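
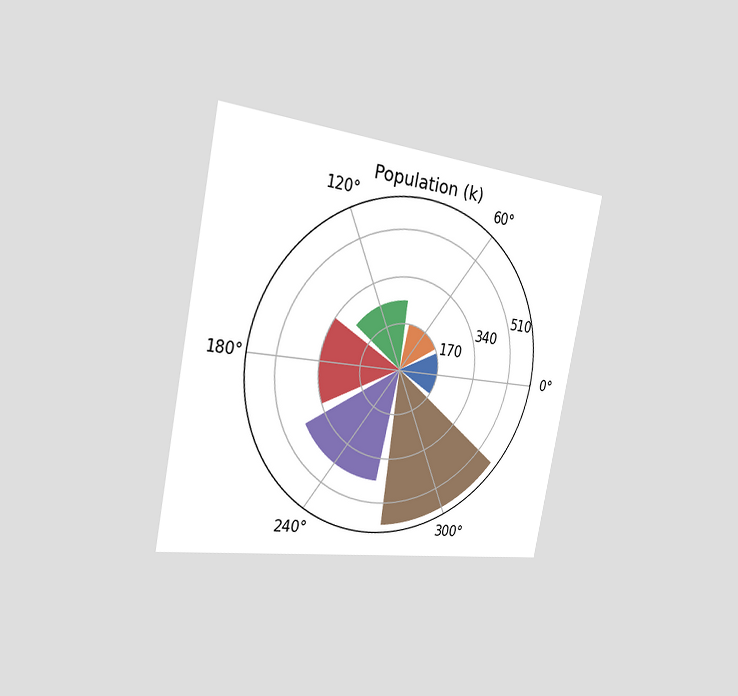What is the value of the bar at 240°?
The chart is tilted about 11° clockwise and viewed slightly from the left. The bar at 240° reaches 425k on the radial axis.

425k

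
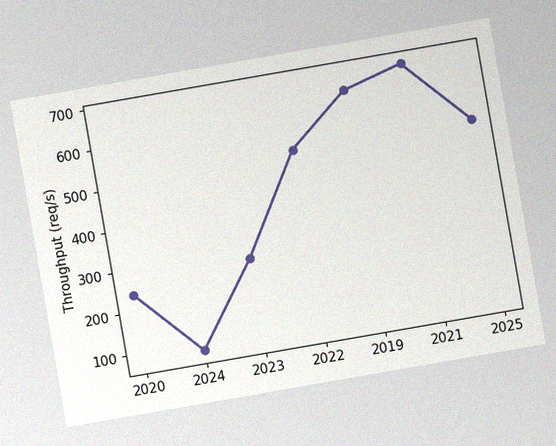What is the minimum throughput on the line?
The chart is tilted about 10° counter-clockwise, with some photo noise. The lowest point is at 2024, and reading across to the y-axis gives 80req/s.

80req/s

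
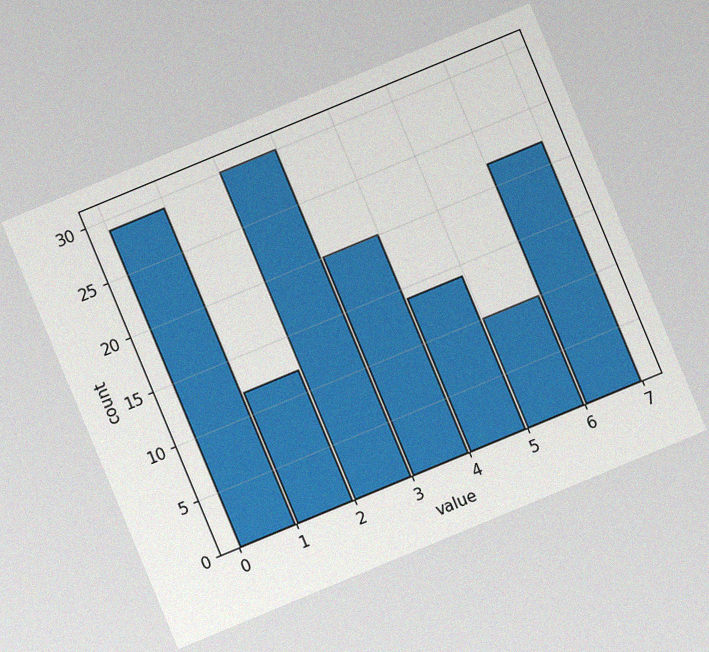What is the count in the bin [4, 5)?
14

The chart is tilted about 23° counter-clockwise, with some photo noise. The [4, 5) bin has height 14.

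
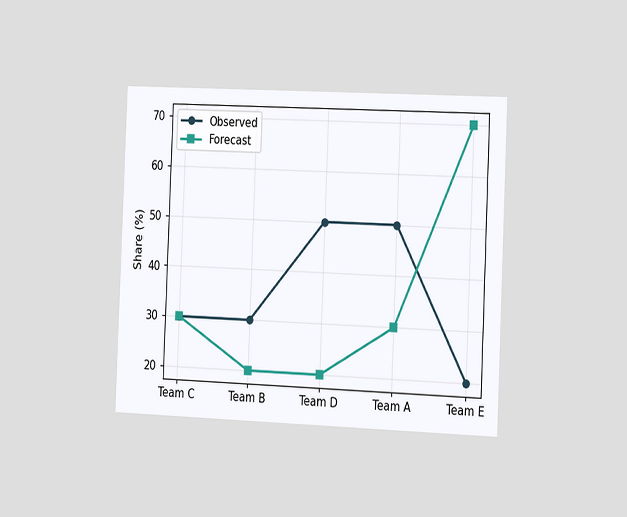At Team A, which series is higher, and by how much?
The chart is tilted about 2° clockwise and viewed slightly from the right. At Team A, Observed sits above the other line by 20%.

Observed, by 20%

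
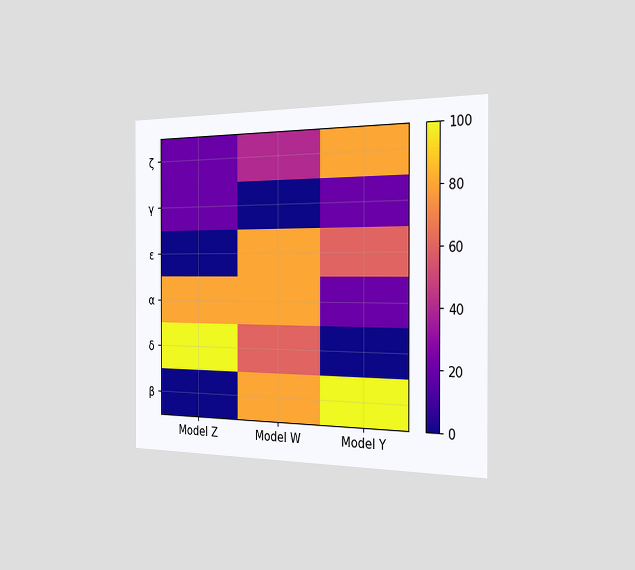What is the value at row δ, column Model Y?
0

The chart is viewed slightly from the right. Matching cell (δ, Model Y) against the colorbar gives 0.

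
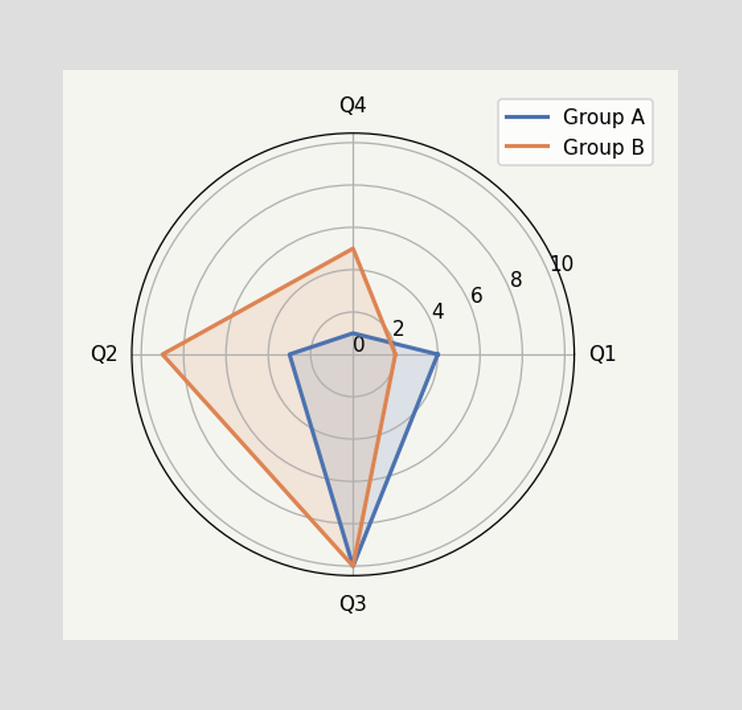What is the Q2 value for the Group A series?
On the Q2 axis, Group A reaches 3.

3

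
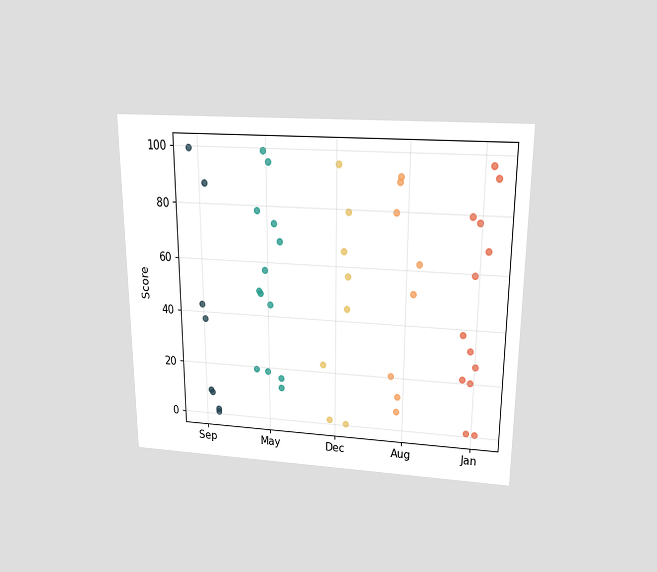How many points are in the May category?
The chart is viewed slightly from above. Counting the markers in the May column gives 13.

13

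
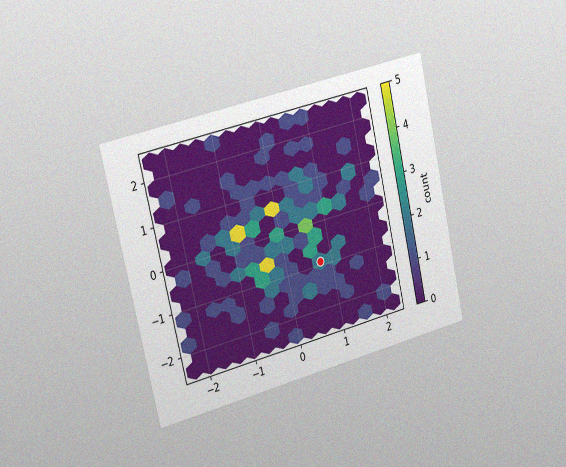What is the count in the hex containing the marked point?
2

The chart is tilted about 13° counter-clockwise and viewed slightly from the left, with some photo noise. The marked hex reads 2 on the colorbar.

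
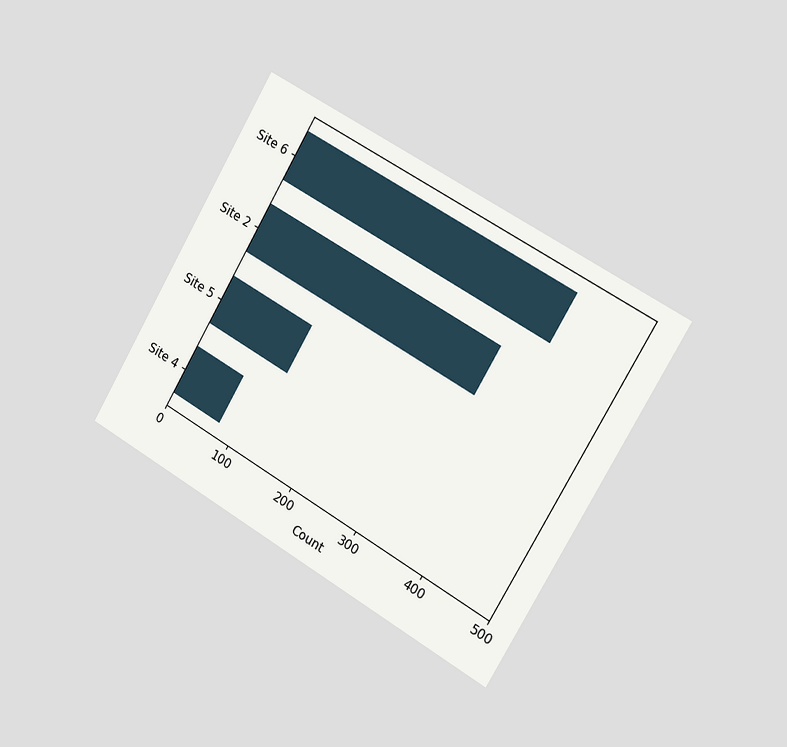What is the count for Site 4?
75

The chart is tilted about 30° clockwise and viewed slightly from the right. Reading along the chart's x-axis, the Site 4 bar reaches 75.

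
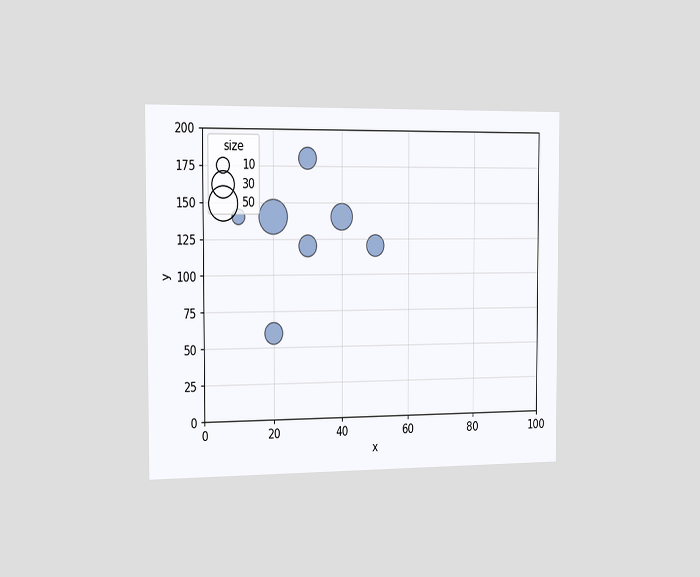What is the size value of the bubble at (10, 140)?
The chart is viewed slightly from the left. Matching the bubble at (10, 140) against the size legend gives 10.

10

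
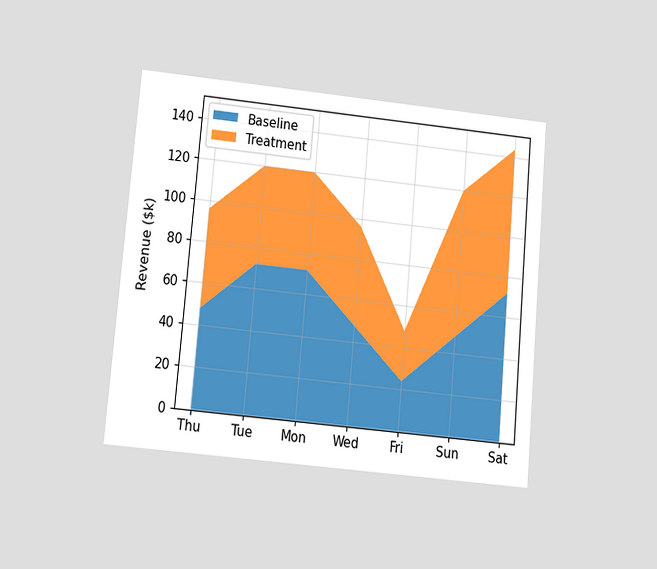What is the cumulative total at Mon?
The chart is tilted about 5° clockwise and viewed slightly from below. The stacked total at Mon reaches $120k.

$120k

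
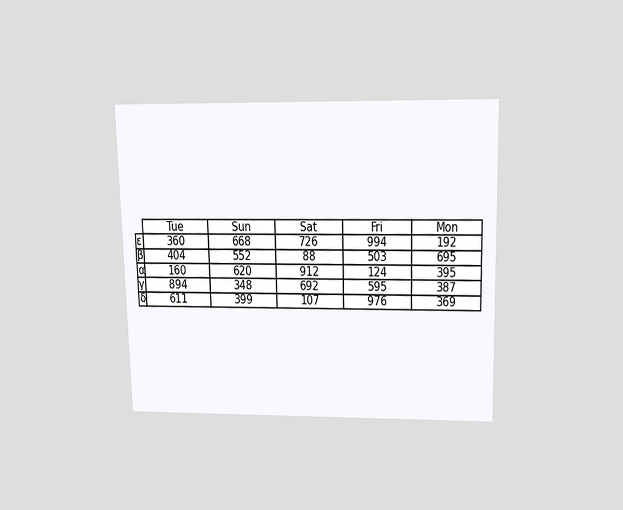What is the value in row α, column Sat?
912

The chart is viewed slightly from above. The (α, Sat) cell reads 912.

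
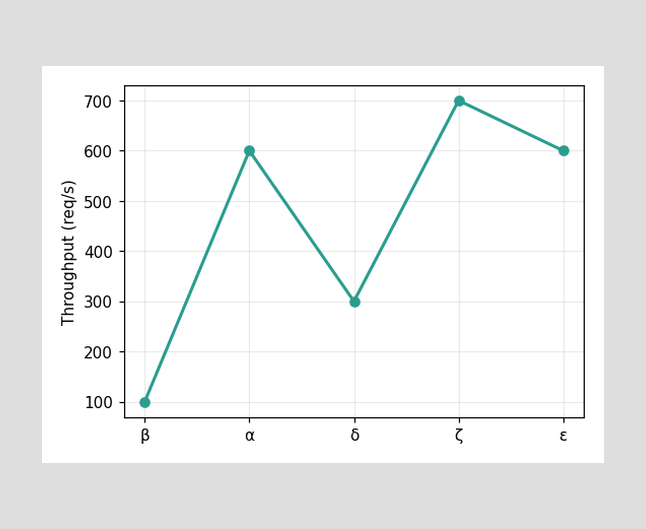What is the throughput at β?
100req/s

At β, the line is at 100req/s.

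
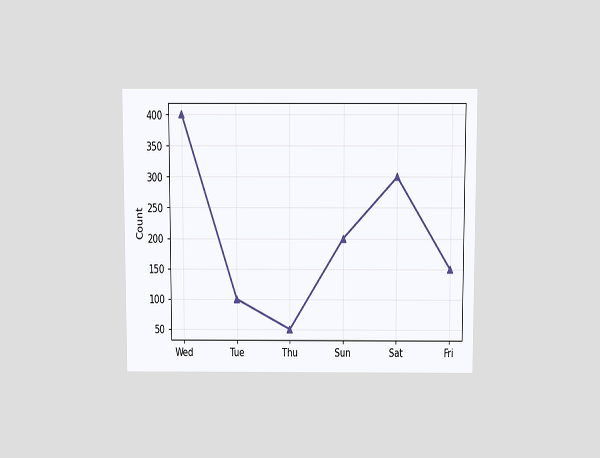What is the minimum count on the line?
50

The chart is viewed slightly from above. The lowest point is at Thu, and reading across to the y-axis gives 50.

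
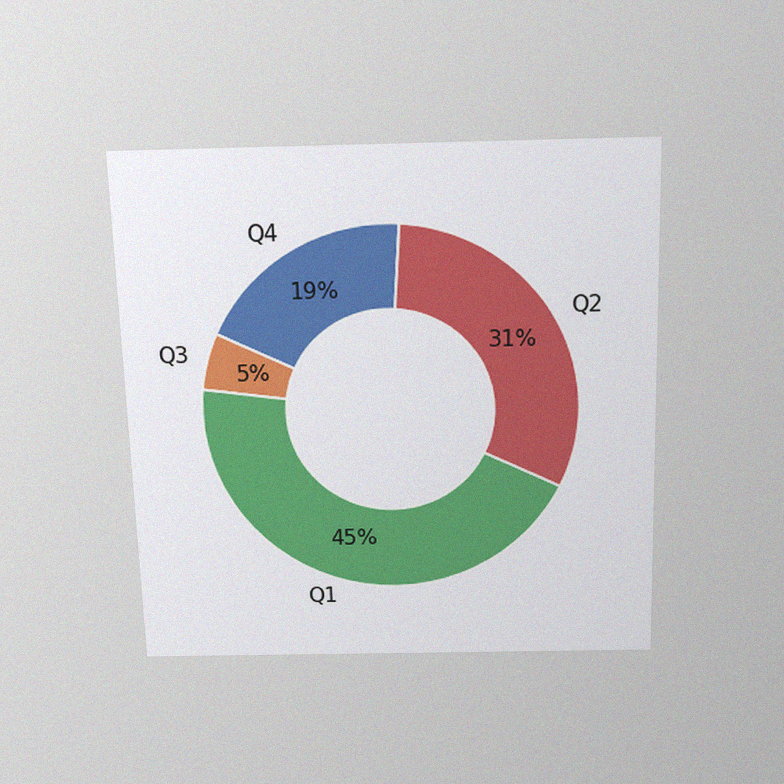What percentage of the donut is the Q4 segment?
19%

The chart is viewed slightly from above, with some photo noise. The Q4 segment takes up 19% of the ring.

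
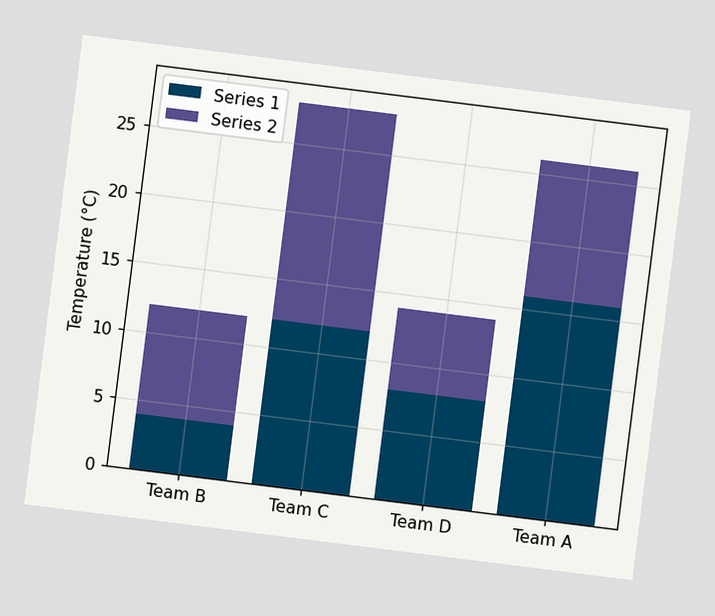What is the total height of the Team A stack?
26°C

The chart is tilted about 7° clockwise. The Team A stack's top reaches 26°C on the y-axis.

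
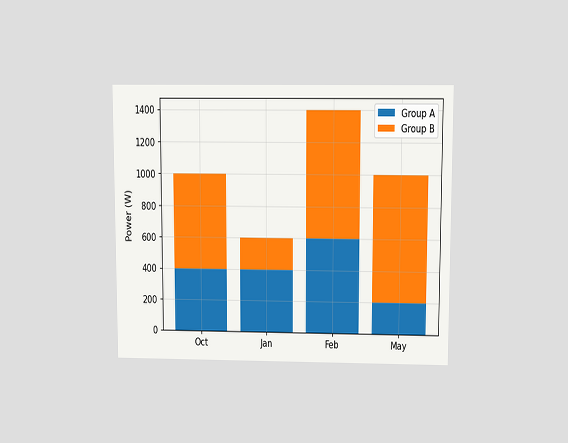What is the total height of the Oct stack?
1000W

The chart is viewed slightly from above. The Oct stack's top reaches 1000W on the y-axis.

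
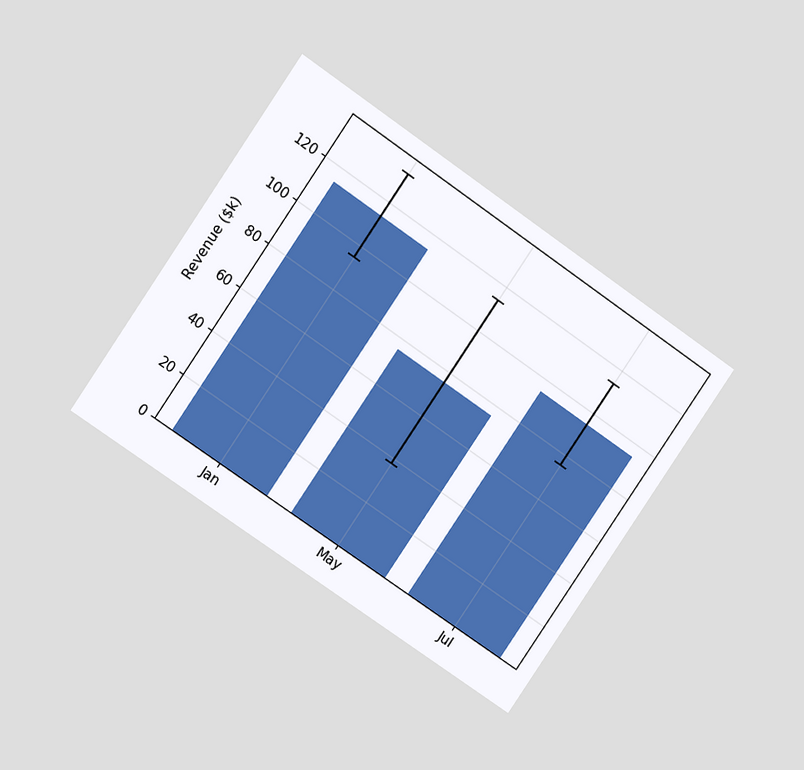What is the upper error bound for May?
The chart is tilted about 34° clockwise and viewed at a slight angle. The May bar's upper whisker reaches $114k.

$114k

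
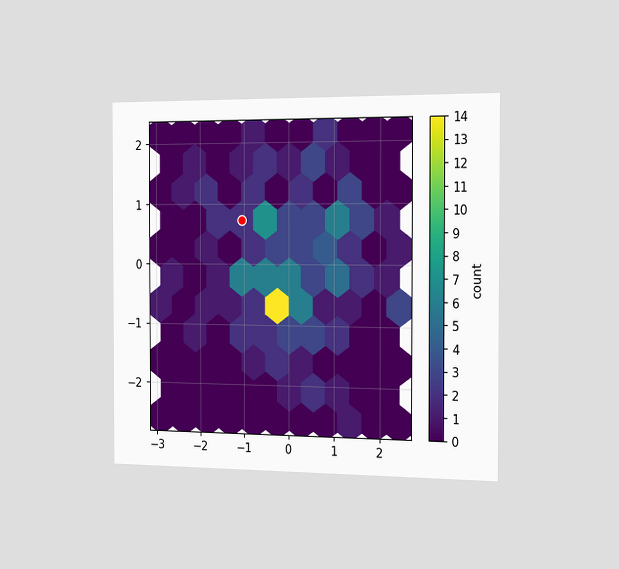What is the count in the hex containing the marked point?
The chart is viewed slightly from the right. The marked hex reads 2 on the colorbar.

2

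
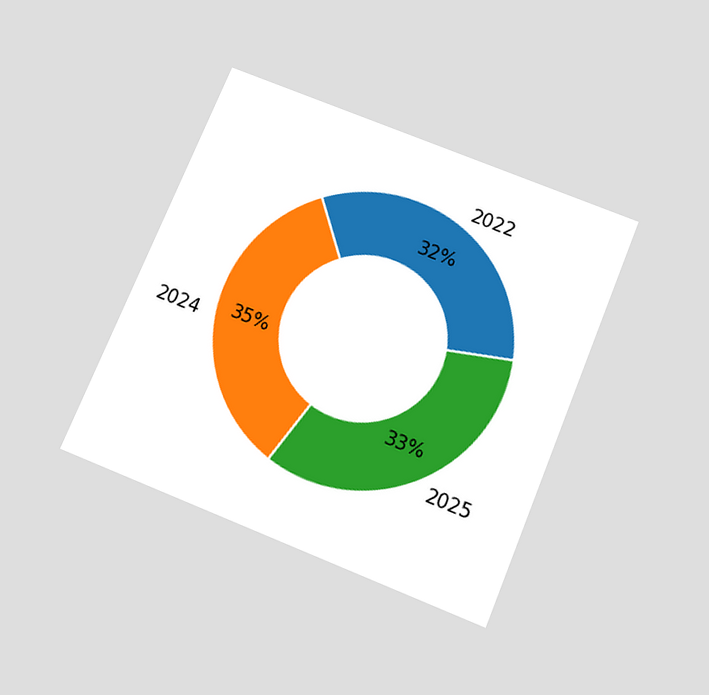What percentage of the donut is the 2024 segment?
The chart is tilted about 22° clockwise and viewed slightly from below. The 2024 segment takes up 35% of the ring.

35%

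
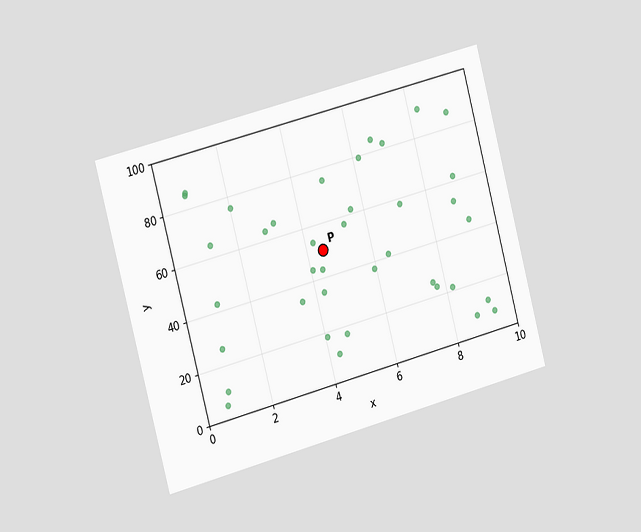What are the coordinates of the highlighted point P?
The chart is tilted about 15° counter-clockwise and viewed slightly from the left. Following the gridlines from P to each axis, P sits at (4.5, 50).

(4.5, 50)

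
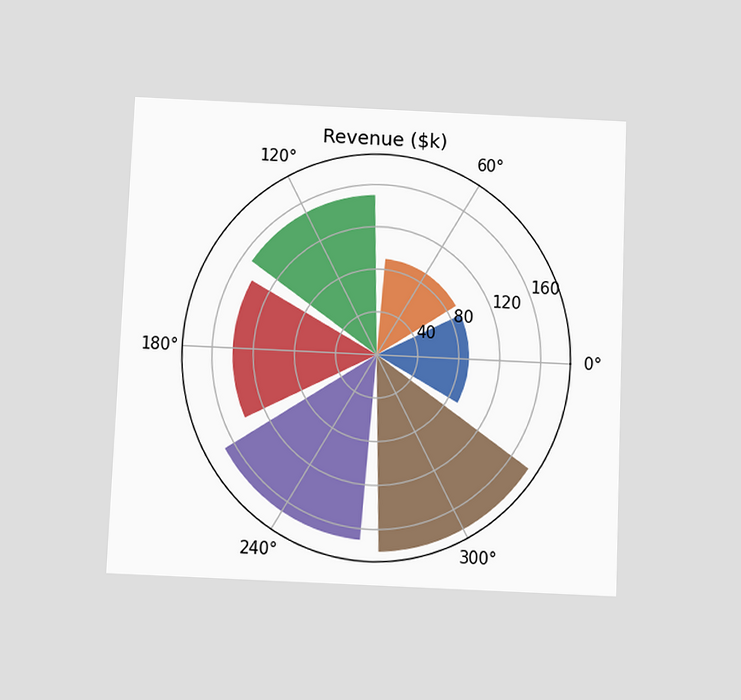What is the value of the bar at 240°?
The chart is tilted about 2° clockwise and viewed slightly from below. The bar at 240° reaches $170k on the radial axis.

$170k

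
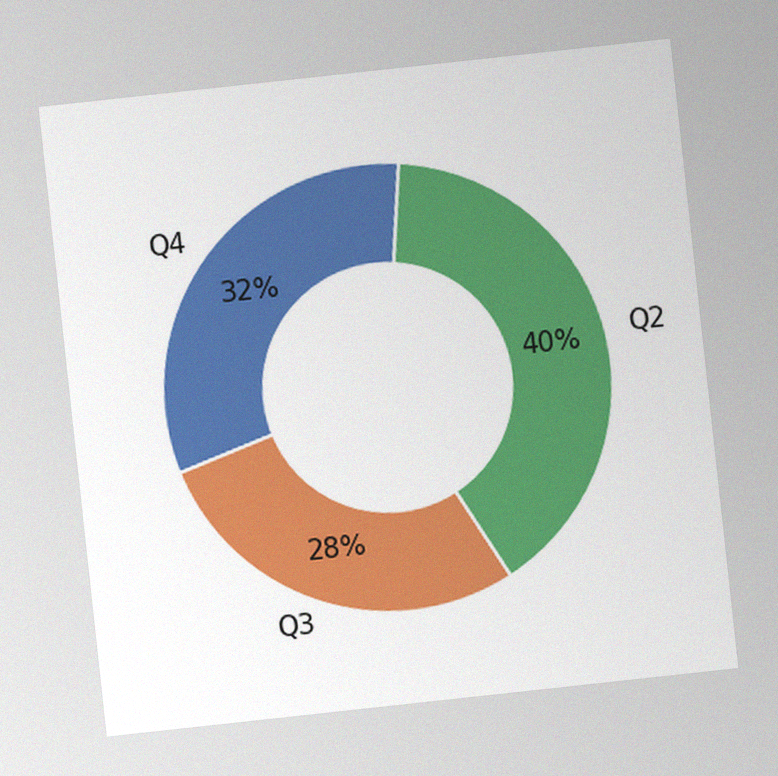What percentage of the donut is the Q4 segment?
The chart is tilted about 6° counter-clockwise, with some photo noise. The Q4 segment takes up 32% of the ring.

32%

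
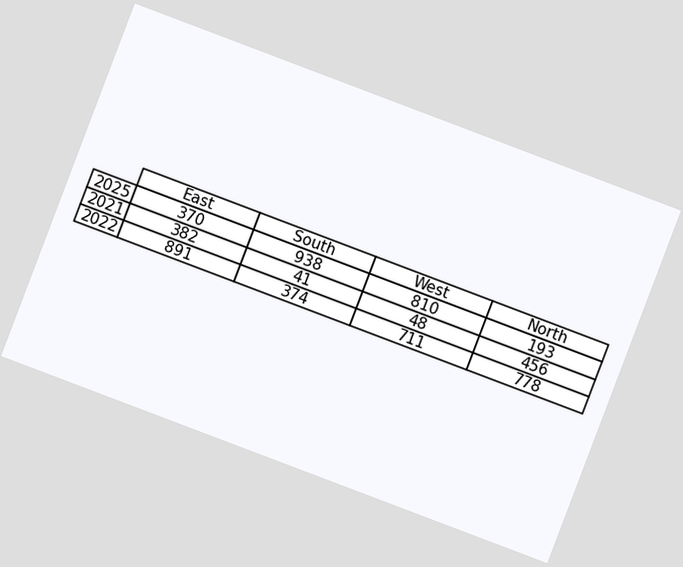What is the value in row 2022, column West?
711

The chart is tilted about 21° clockwise. The (2022, West) cell reads 711.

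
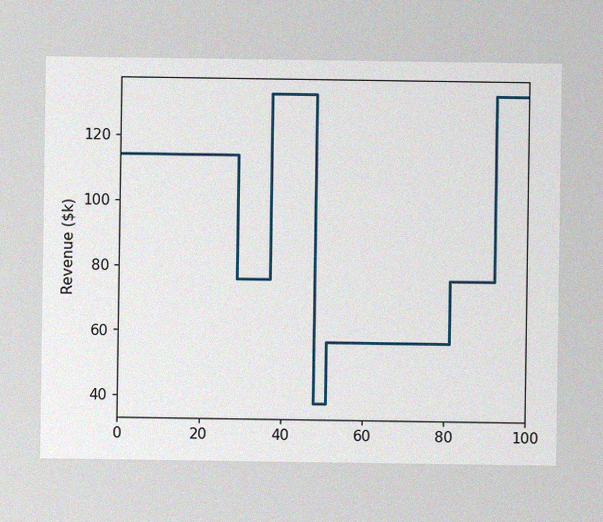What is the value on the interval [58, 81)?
The image has some photo noise and uneven lighting. On [58, 81) the step sits at $57k.

$57k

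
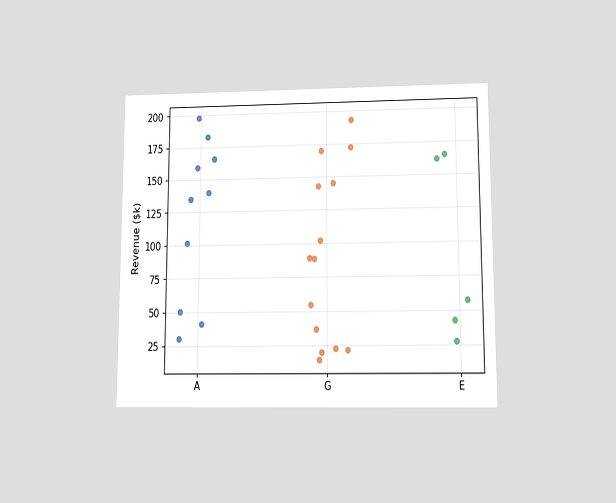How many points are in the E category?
5

The chart is viewed slightly from below. Counting the markers in the E column gives 5.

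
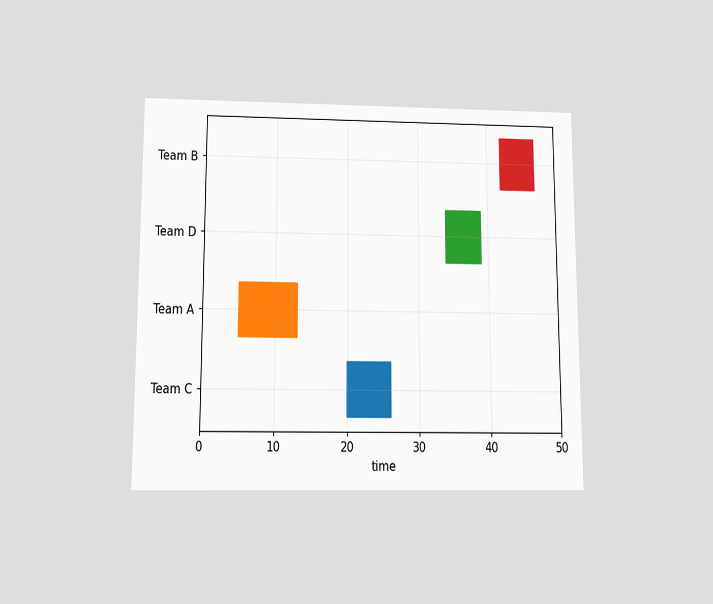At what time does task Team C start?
20

The chart is viewed slightly from below. The Team C bar begins at t=20.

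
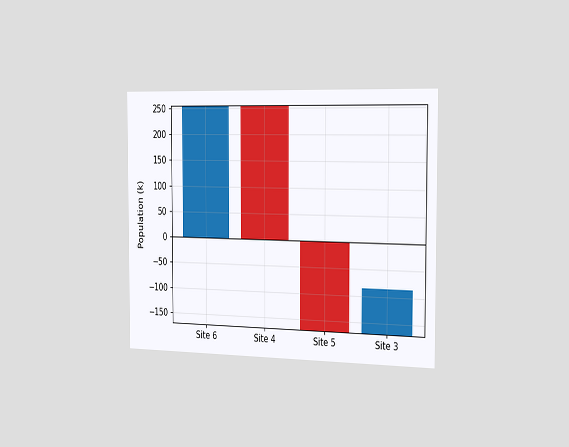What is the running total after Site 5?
-170k

The chart is viewed slightly from the right. After Site 5 the running total reaches -170k.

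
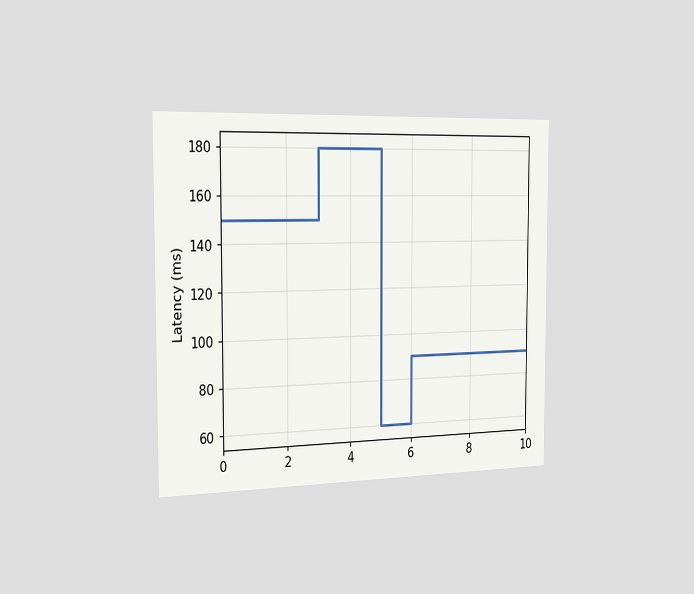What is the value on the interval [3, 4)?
The chart is viewed slightly from the left. On [3, 4) the step sits at 180ms.

180ms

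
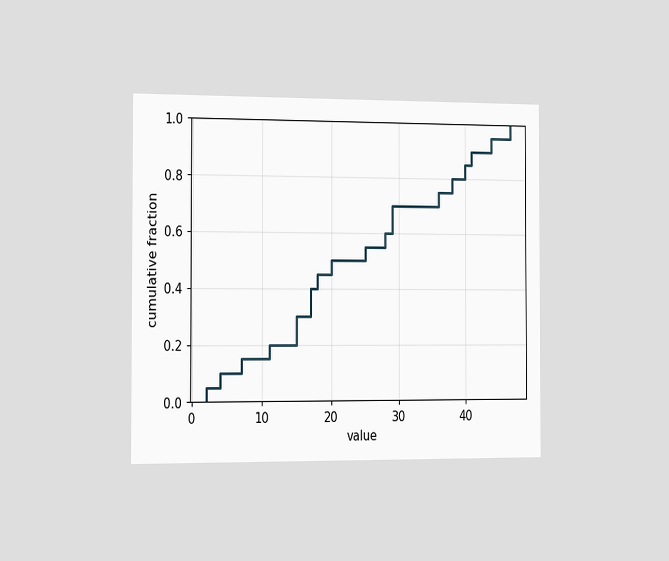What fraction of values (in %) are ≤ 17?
The chart is viewed slightly from the left. At x=17 the ECDF step is at 40%.

40%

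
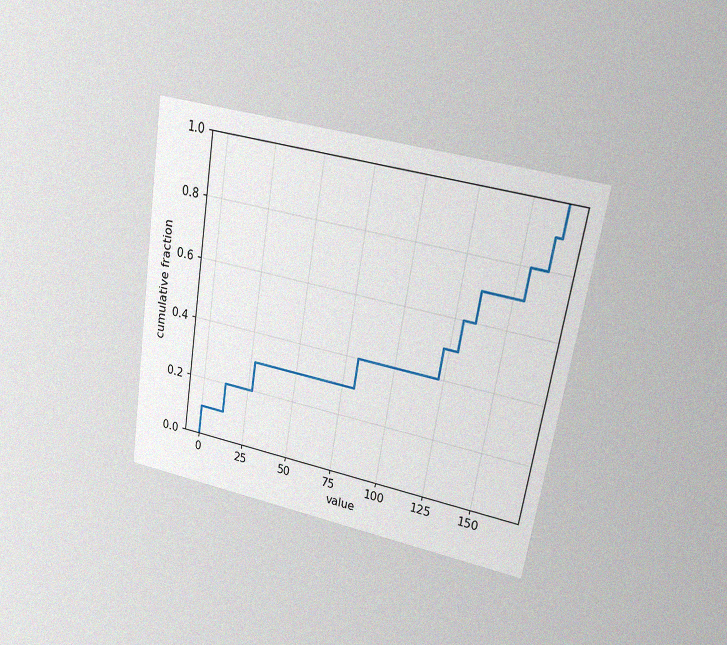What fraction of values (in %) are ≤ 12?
The chart is tilted about 9° clockwise and viewed at a slight angle, with some photo noise. At x=12 the ECDF step is at 20%.

20%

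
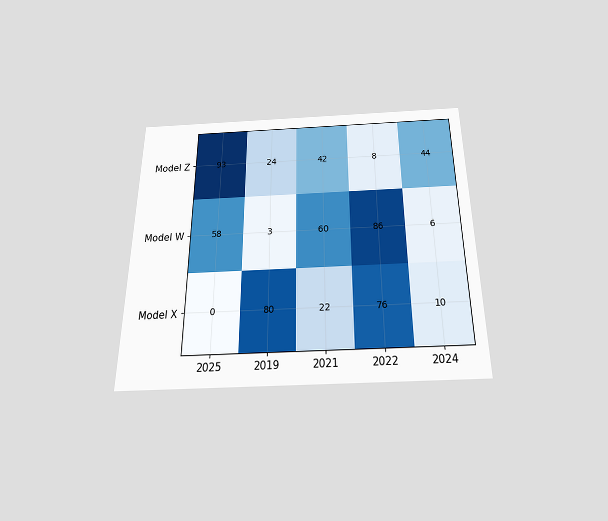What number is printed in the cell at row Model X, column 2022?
76

The chart is viewed slightly from below. The (Model X, 2022) cell reads 76.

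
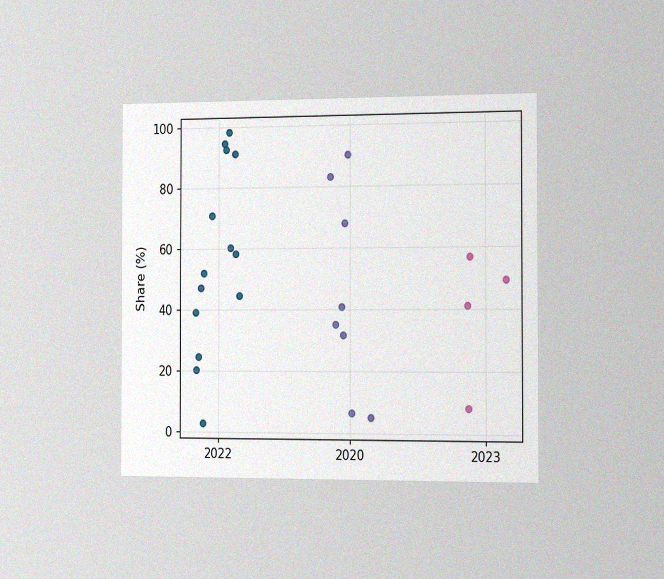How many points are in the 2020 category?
8

The chart is viewed slightly from the right, with some photo noise. Counting the markers in the 2020 column gives 8.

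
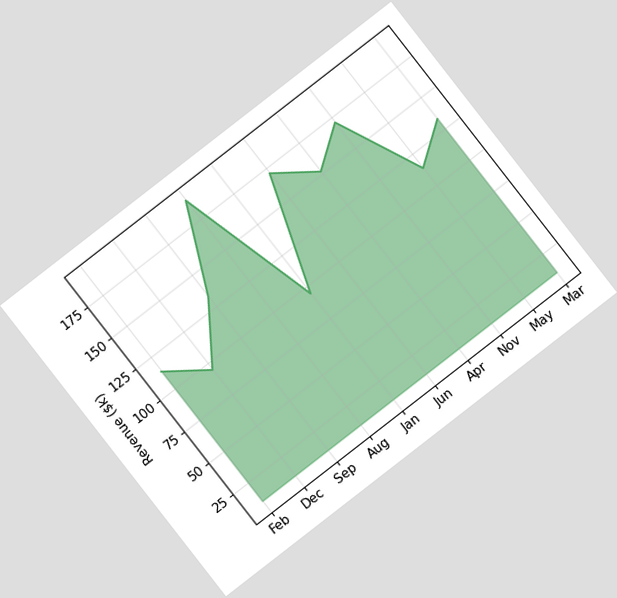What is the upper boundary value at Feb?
$114k

The chart is tilted about 38° counter-clockwise. At Feb the upper boundary is at $114k.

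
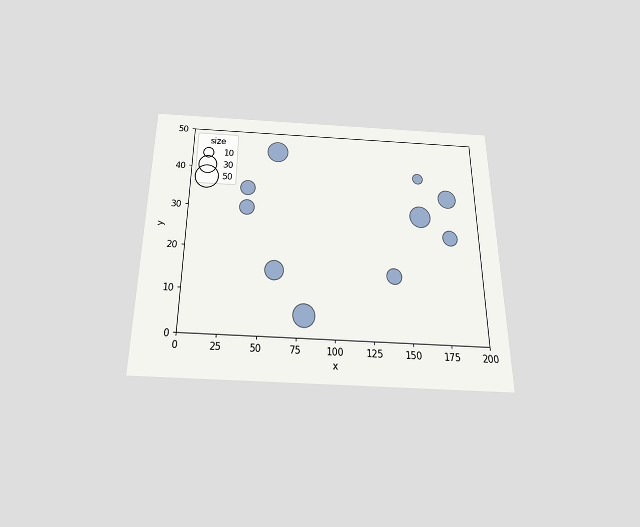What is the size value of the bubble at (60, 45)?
The chart is viewed slightly from below. Matching the bubble at (60, 45) against the size legend gives 40.

40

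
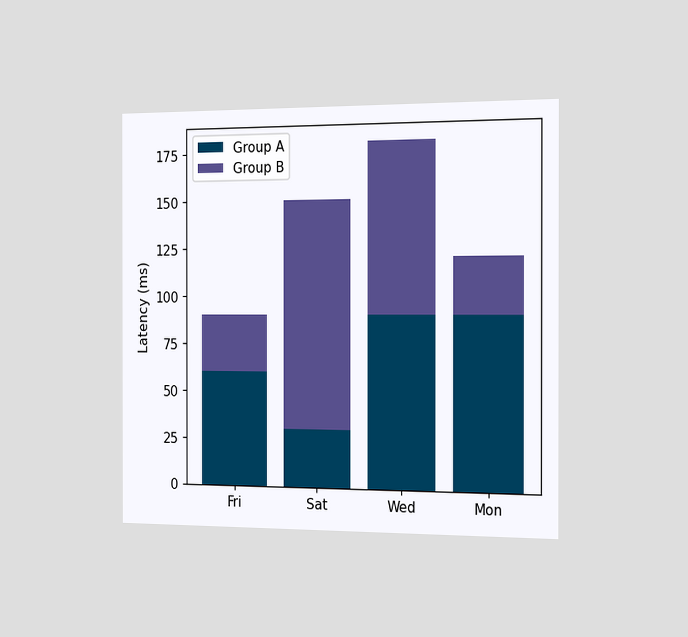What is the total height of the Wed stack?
The chart is viewed slightly from the right. The Wed stack's top reaches 180ms on the y-axis.

180ms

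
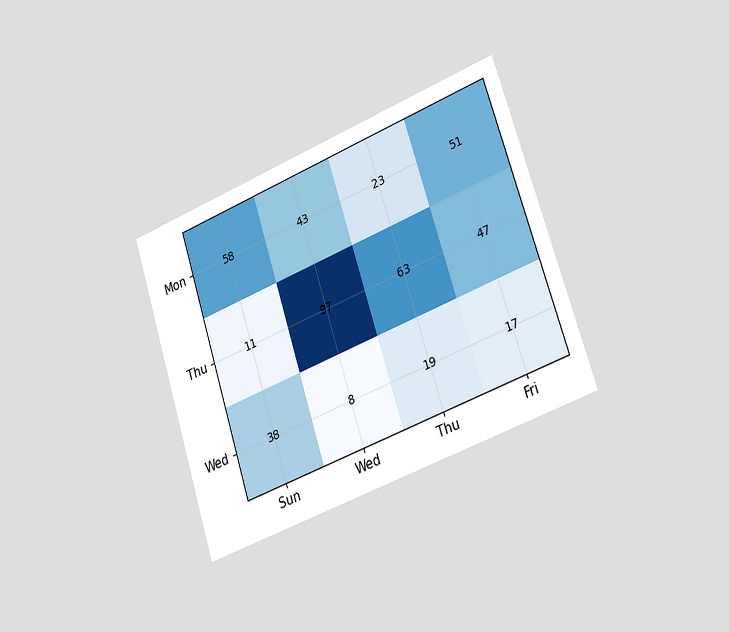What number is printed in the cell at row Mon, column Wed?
43

The chart is tilted about 18° counter-clockwise and viewed slightly from the right. The (Mon, Wed) cell reads 43.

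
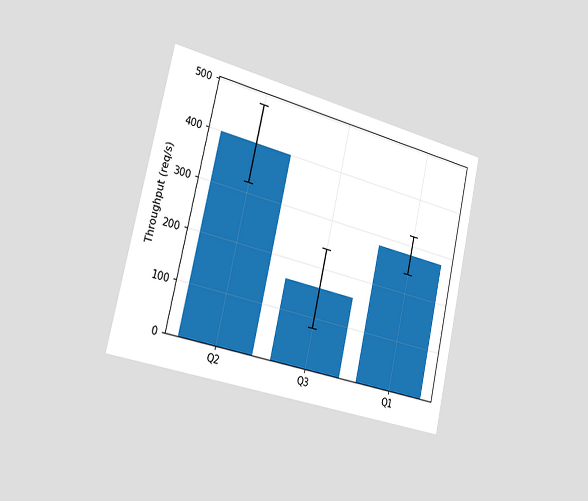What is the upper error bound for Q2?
480req/s

The chart is tilted about 13° clockwise and viewed slightly from the left. The Q2 bar's upper whisker reaches 480req/s.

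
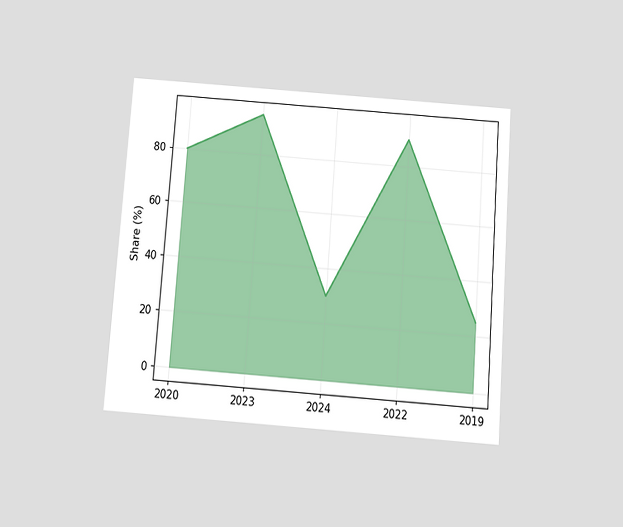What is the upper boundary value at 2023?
The chart is tilted about 4° clockwise and viewed slightly from below. At 2023 the upper boundary is at 95%.

95%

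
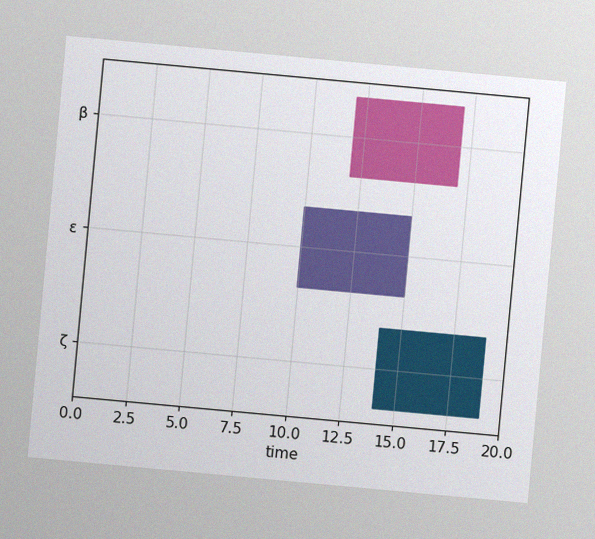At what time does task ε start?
The chart is tilted about 5° clockwise, with some photo noise. The ε bar begins at t=10.

10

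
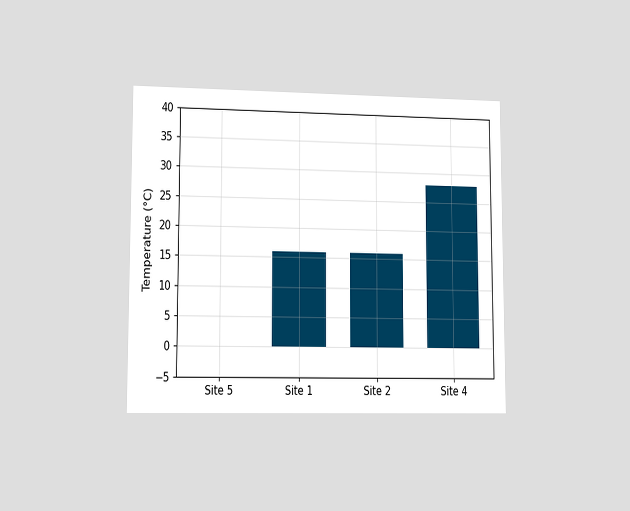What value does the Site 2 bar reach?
16°C

The chart is viewed at a slight angle. Reading along the chart's y-axis, the Site 2 bar reaches 16°C.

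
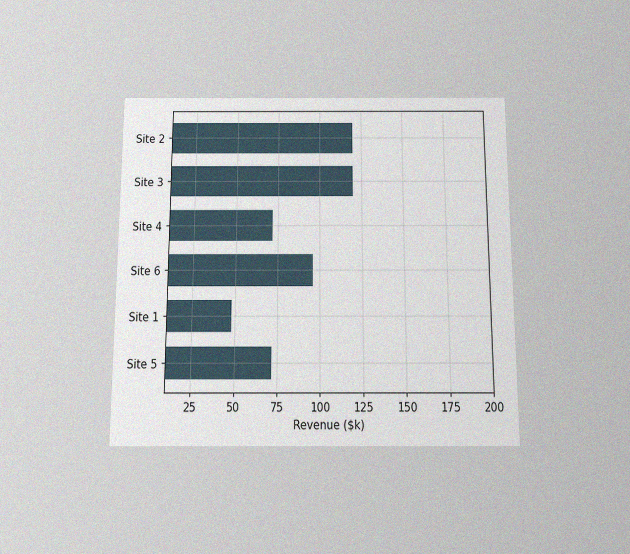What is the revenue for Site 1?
The chart is viewed slightly from below, with some photo noise. Reading along the chart's x-axis, the Site 1 bar reaches $48k.

$48k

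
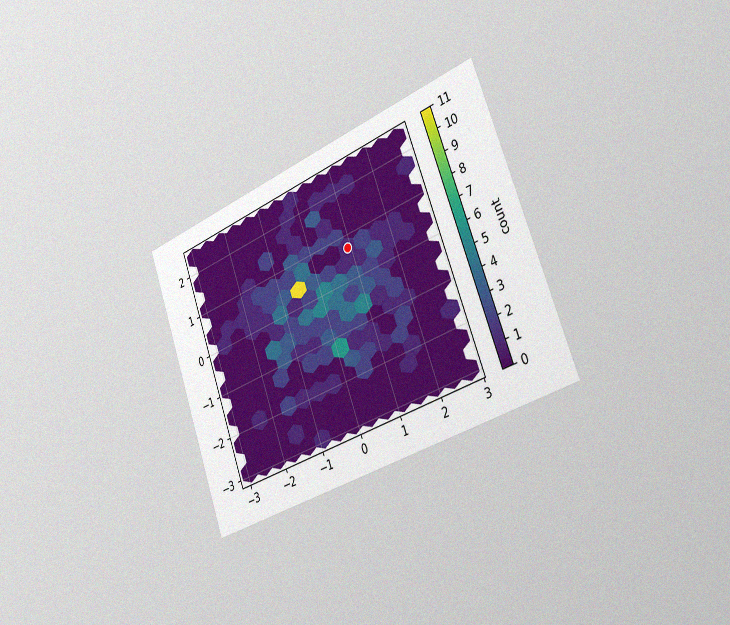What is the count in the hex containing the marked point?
1

The chart is tilted about 20° counter-clockwise and viewed slightly from the right, with some photo noise. The marked hex reads 1 on the colorbar.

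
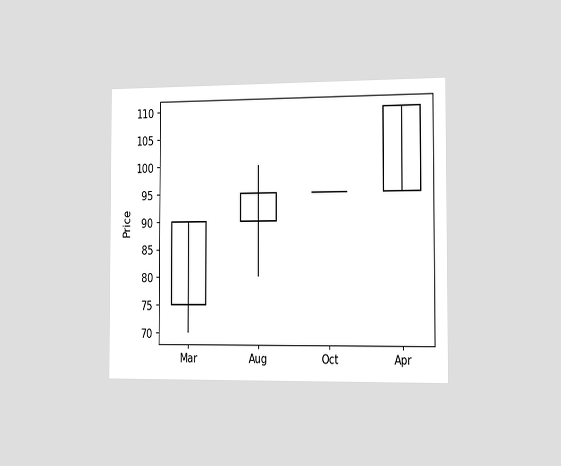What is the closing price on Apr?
110

The chart is viewed slightly from the right. The Apr candle closes at 110.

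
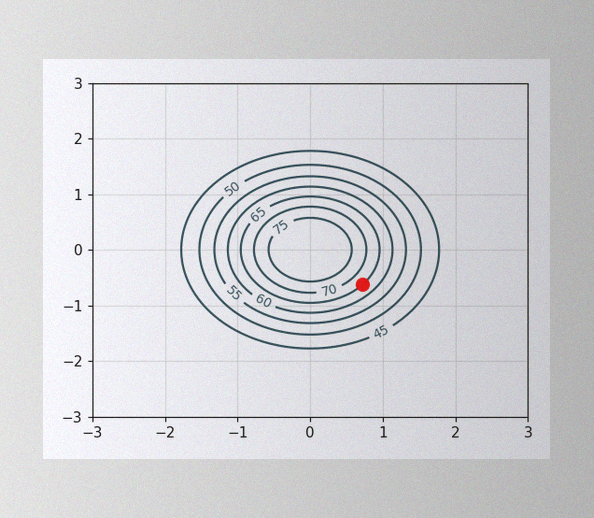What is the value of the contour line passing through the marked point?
The image has some photo noise and uneven lighting. The marked point sits on the contour labelled 65.

65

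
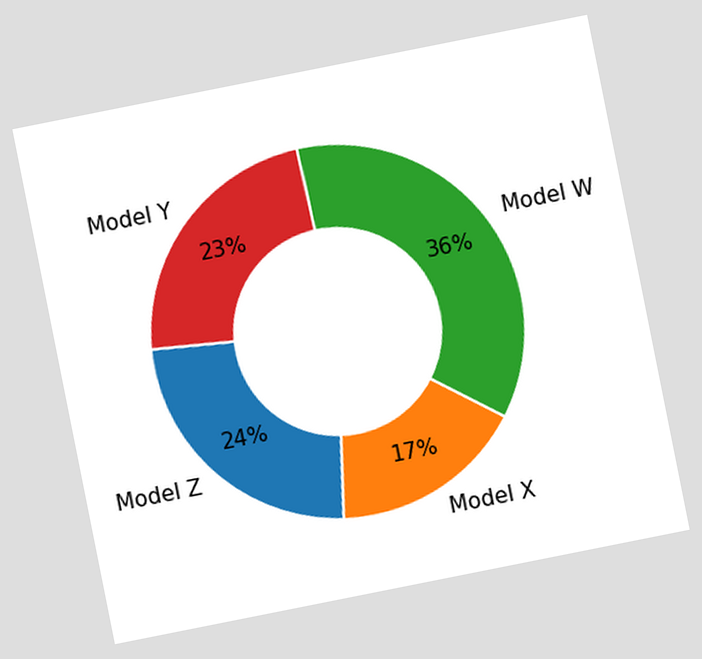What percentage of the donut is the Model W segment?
36%

The chart is tilted about 11° counter-clockwise. The Model W segment takes up 36% of the ring.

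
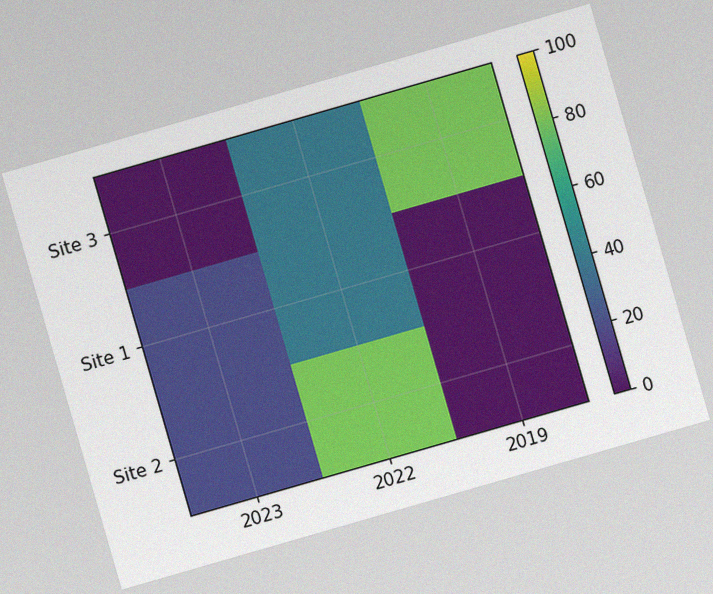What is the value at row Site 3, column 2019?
The chart is tilted about 16° counter-clockwise, with some photo noise. Matching cell (Site 3, 2019) against the colorbar gives 80.

80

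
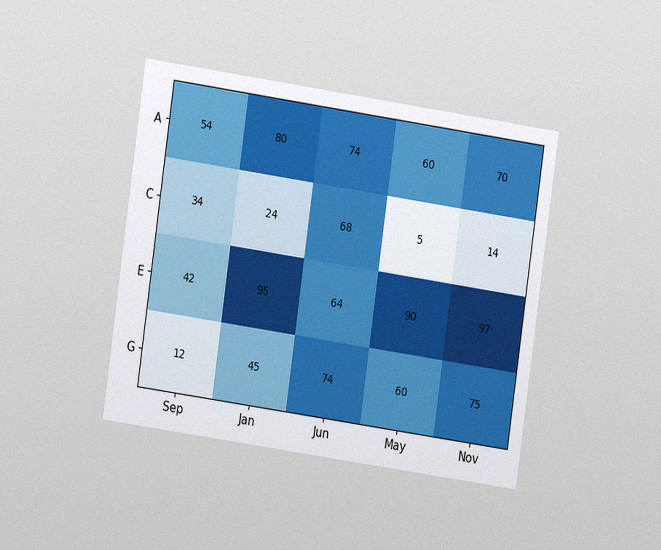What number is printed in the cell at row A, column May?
The chart is tilted about 8° clockwise and viewed at a slight angle, with some photo noise. The (A, May) cell reads 60.

60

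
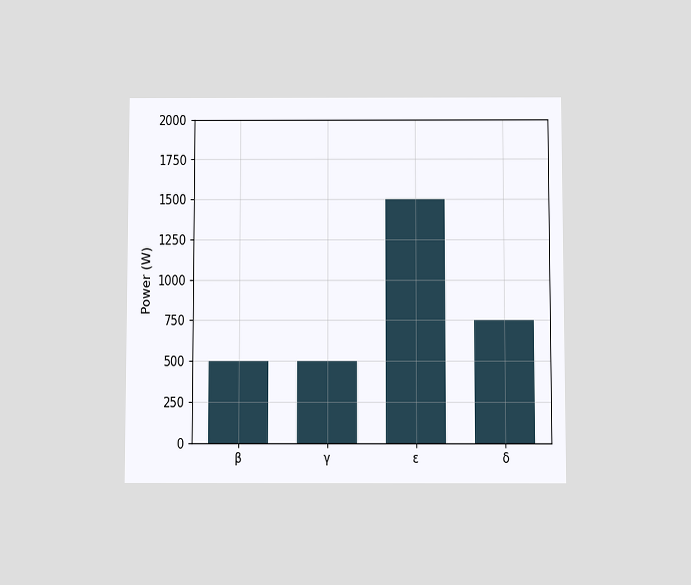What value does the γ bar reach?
The chart is viewed slightly from below. Reading along the chart's y-axis, the γ bar reaches 500W.

500W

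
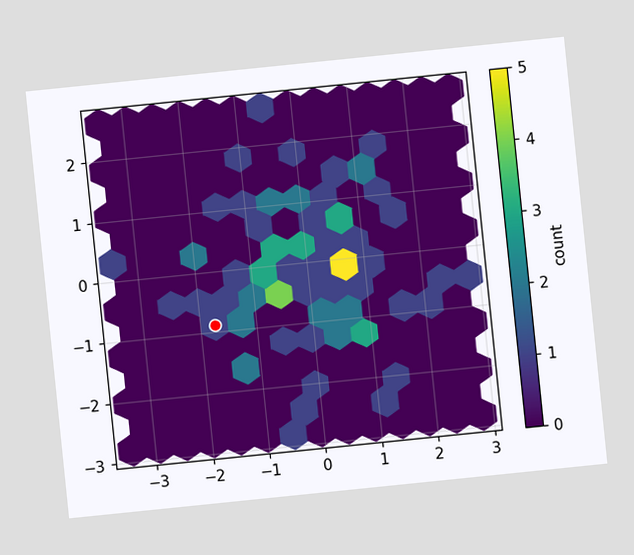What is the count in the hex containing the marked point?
The chart is tilted about 6° counter-clockwise. The marked hex reads 1 on the colorbar.

1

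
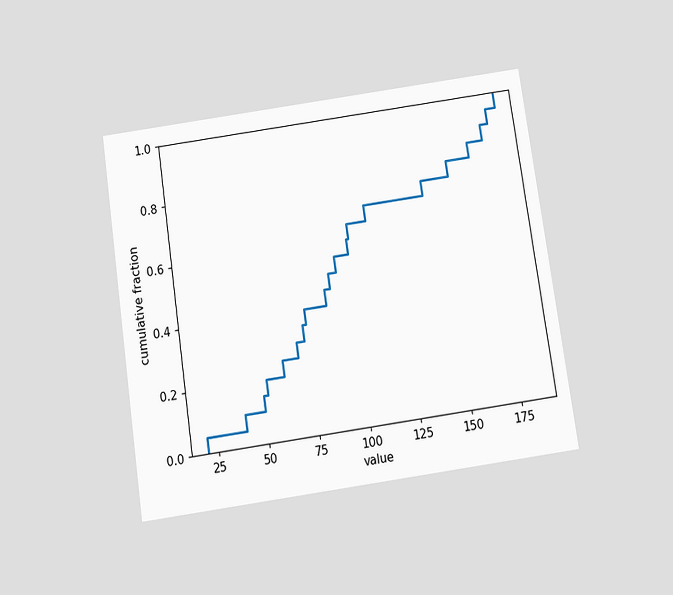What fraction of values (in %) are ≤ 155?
80%

The chart is tilted about 8° counter-clockwise and viewed slightly from below. At x=155 the ECDF step is at 80%.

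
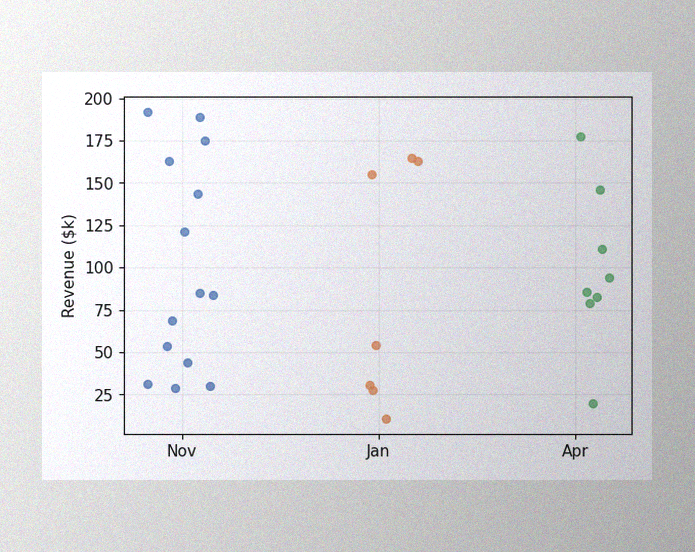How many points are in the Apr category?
The image has some photo noise and uneven lighting. Counting the markers in the Apr column gives 8.

8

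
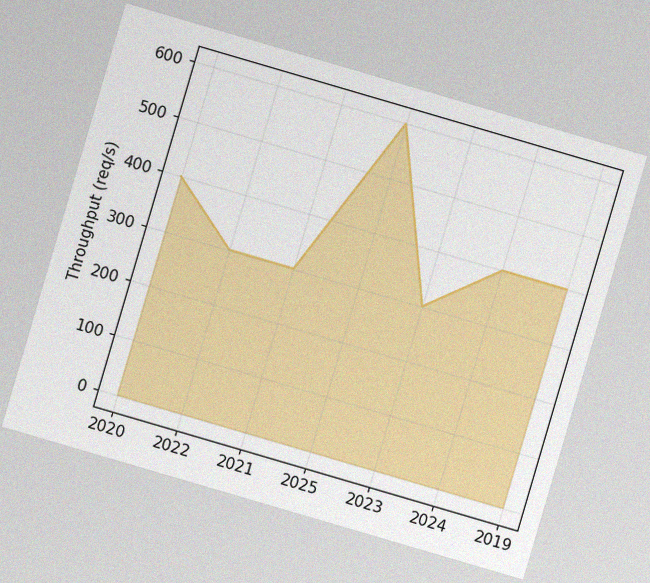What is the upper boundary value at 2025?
The chart is tilted about 16° clockwise, with some photo noise. At 2025 the upper boundary is at 600req/s.

600req/s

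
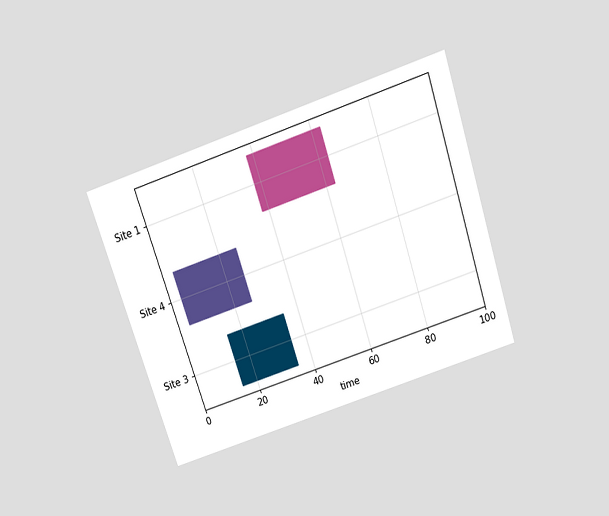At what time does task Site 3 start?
The chart is tilted about 18° counter-clockwise and viewed slightly from above. The Site 3 bar begins at t=15.

15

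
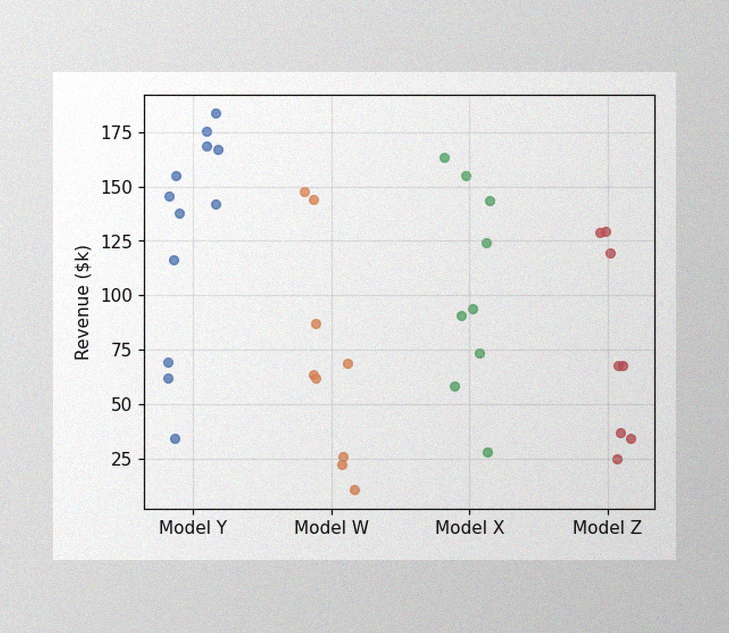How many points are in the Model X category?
9

The image has some photo noise and uneven lighting. Counting the markers in the Model X column gives 9.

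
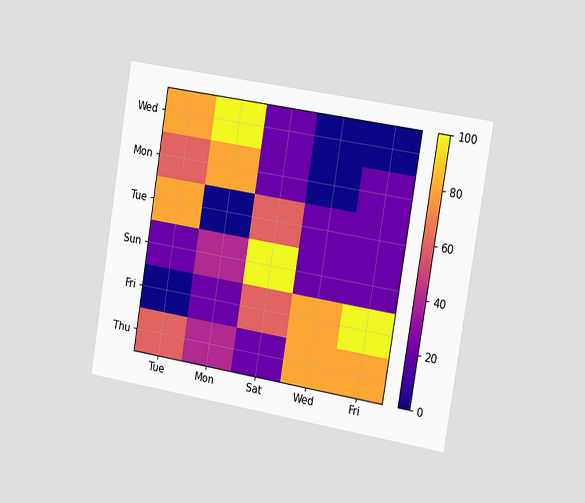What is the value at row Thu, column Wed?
The chart is tilted about 9° clockwise and viewed slightly from the right. Matching cell (Thu, Wed) against the colorbar gives 80.

80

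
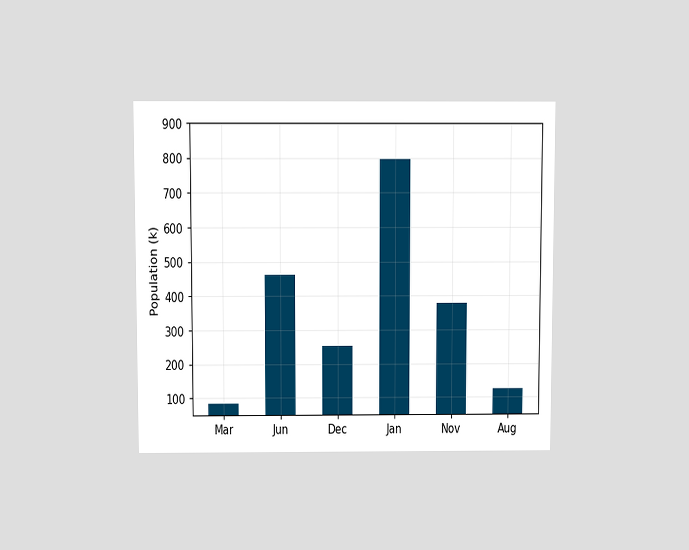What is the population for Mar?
84k

The chart is viewed slightly from above. Reading along the chart's y-axis, the Mar bar reaches 84k.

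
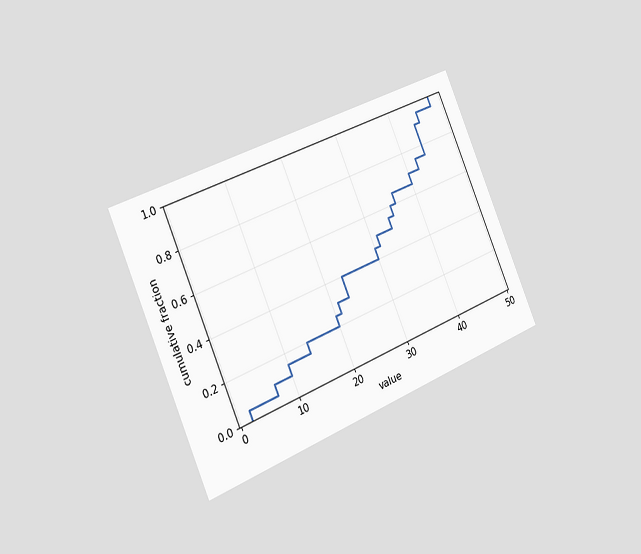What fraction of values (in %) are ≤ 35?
The chart is tilted about 23° counter-clockwise and viewed slightly from the left. At x=35 the ECDF step is at 60%.

60%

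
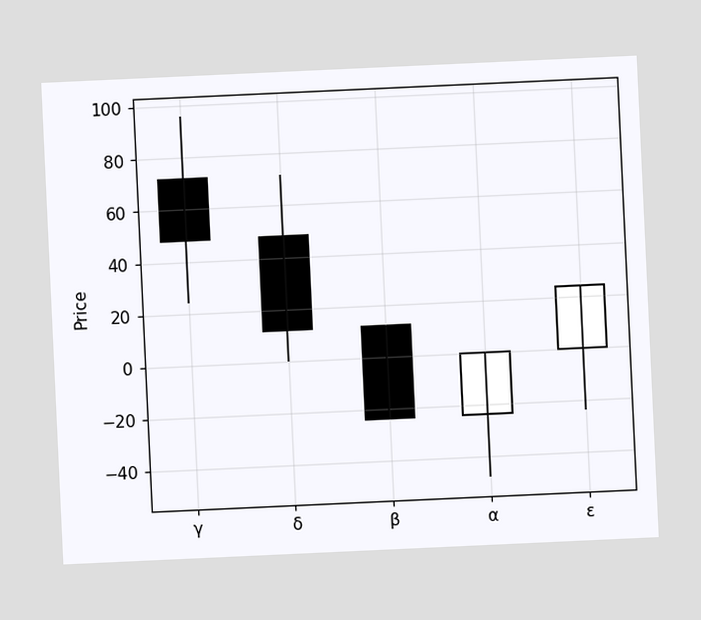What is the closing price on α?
The chart is tilted about 3° counter-clockwise. The α candle closes at 0.

0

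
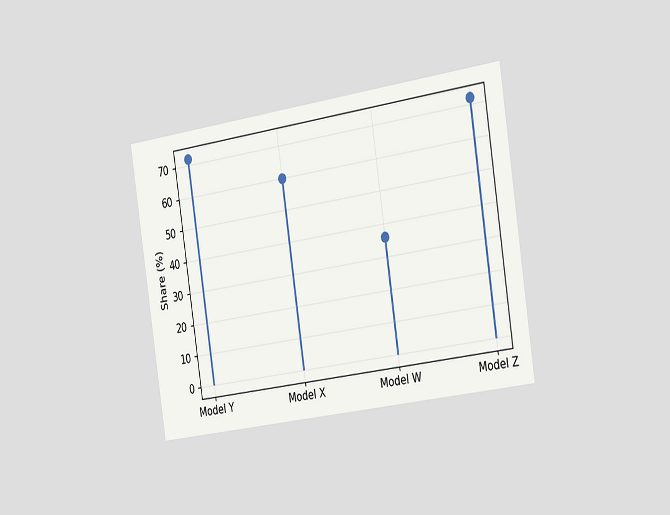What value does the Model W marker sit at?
The chart is tilted about 9° counter-clockwise and viewed slightly from the right. The Model W marker sits at 36%.

36%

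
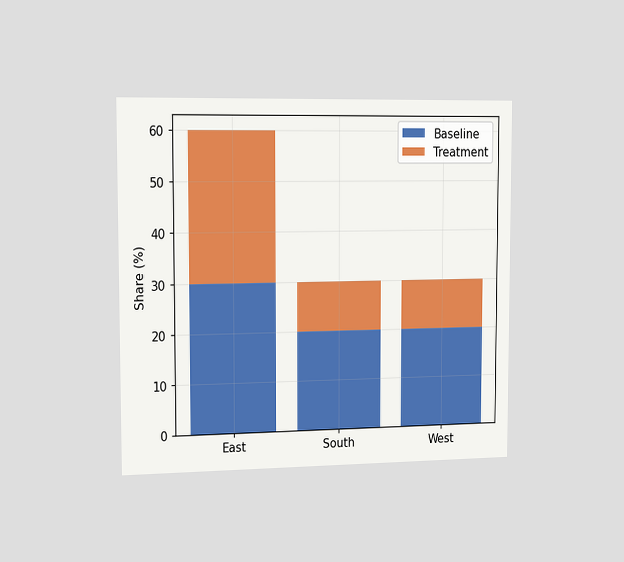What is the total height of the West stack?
The chart is viewed slightly from the left. The West stack's top reaches 30% on the y-axis.

30%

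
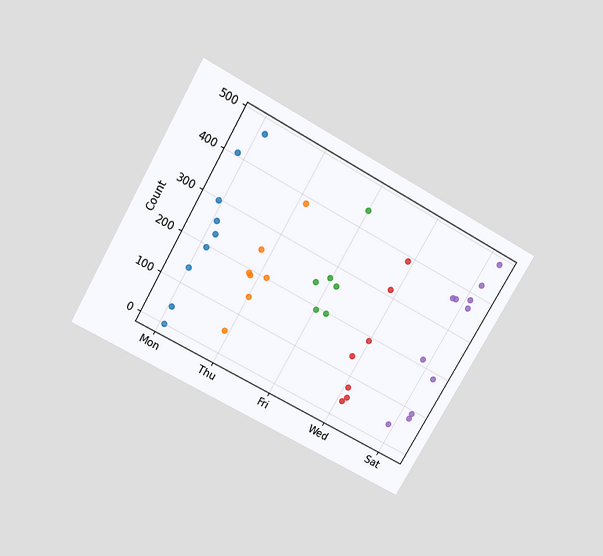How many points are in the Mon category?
The chart is tilted about 30° clockwise and viewed slightly from above. Counting the markers in the Mon column gives 9.

9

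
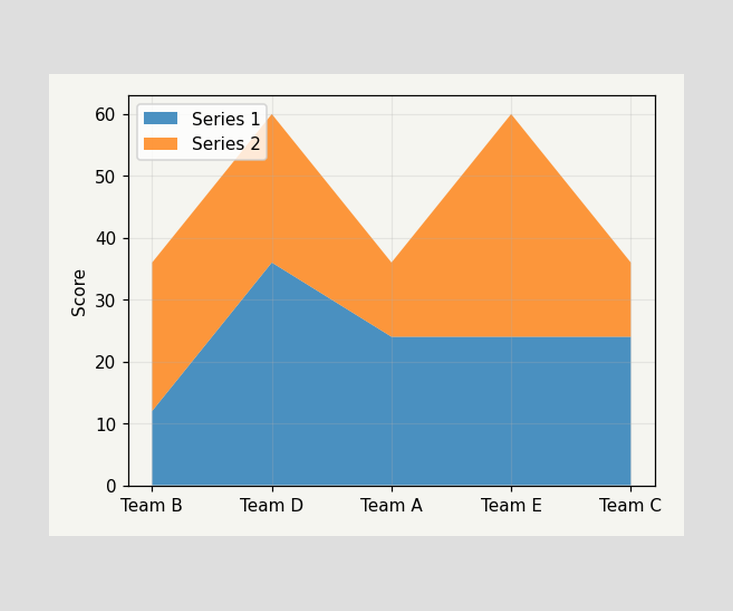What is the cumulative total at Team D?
60

The stacked total at Team D reaches 60.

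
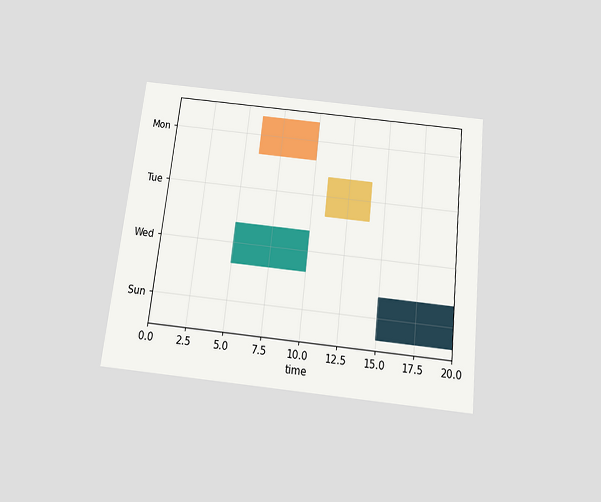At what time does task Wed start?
The chart is tilted about 6° clockwise and viewed slightly from below. The Wed bar begins at t=5.

5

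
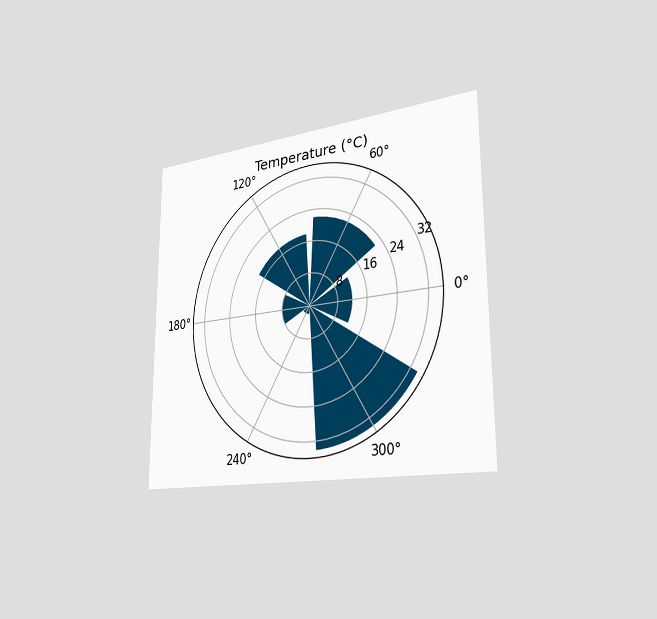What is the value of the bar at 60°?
22°C

The chart is viewed slightly from the right. The bar at 60° reaches 22°C on the radial axis.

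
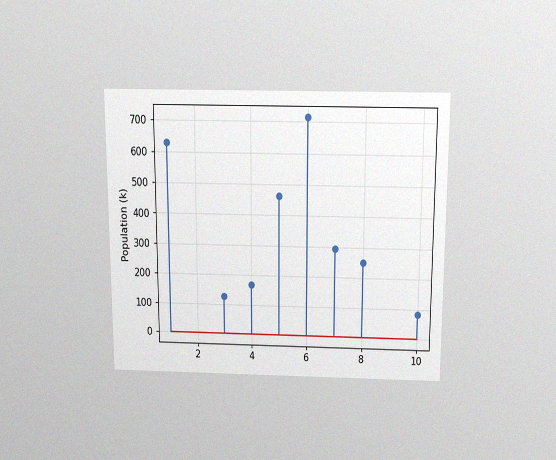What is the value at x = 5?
462k

The chart is viewed slightly from above, with some photo noise. The stem at x=5 reaches 462k.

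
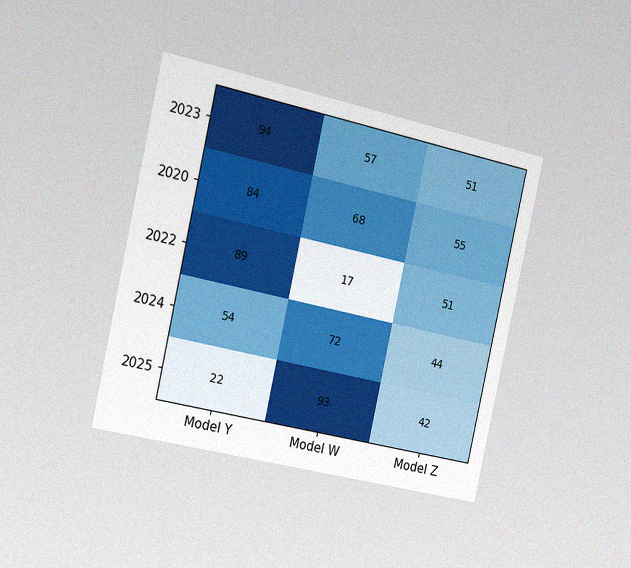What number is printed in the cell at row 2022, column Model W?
17

The chart is tilted about 13° clockwise and viewed slightly from the left, with some photo noise. The (2022, Model W) cell reads 17.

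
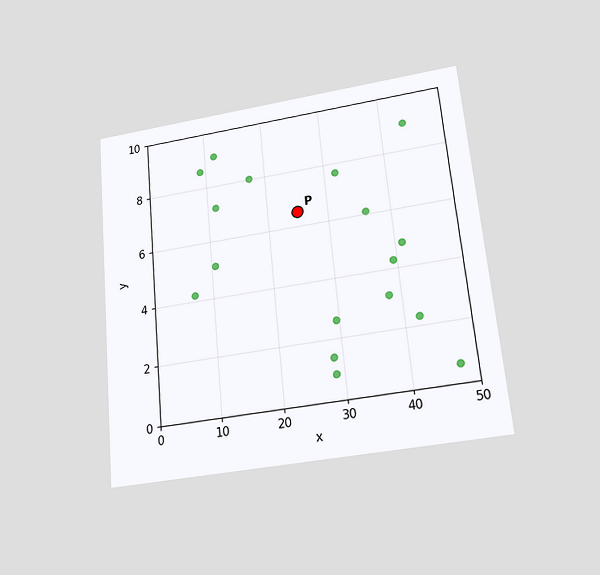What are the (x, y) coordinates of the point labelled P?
(25, 6.5)

The chart is tilted about 5° counter-clockwise and viewed slightly from below. Following the gridlines from P to each axis, P sits at (25, 6.5).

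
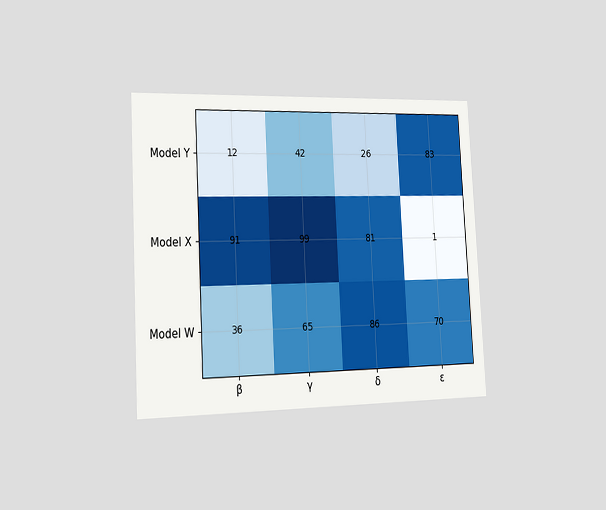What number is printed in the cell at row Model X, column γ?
The chart is tilted about 3° counter-clockwise and viewed slightly from the left. The (Model X, γ) cell reads 99.

99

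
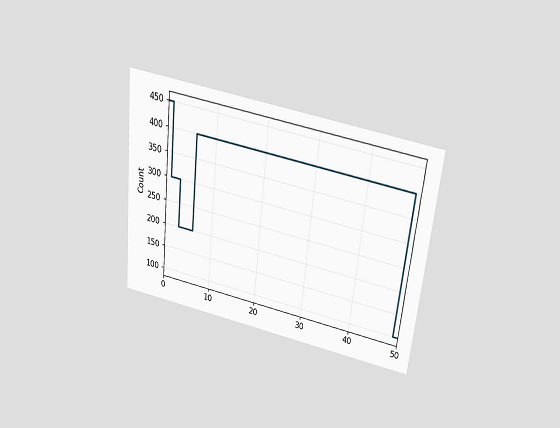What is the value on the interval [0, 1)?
450

The chart is tilted about 6° clockwise and viewed slightly from above. On [0, 1) the step sits at 450.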